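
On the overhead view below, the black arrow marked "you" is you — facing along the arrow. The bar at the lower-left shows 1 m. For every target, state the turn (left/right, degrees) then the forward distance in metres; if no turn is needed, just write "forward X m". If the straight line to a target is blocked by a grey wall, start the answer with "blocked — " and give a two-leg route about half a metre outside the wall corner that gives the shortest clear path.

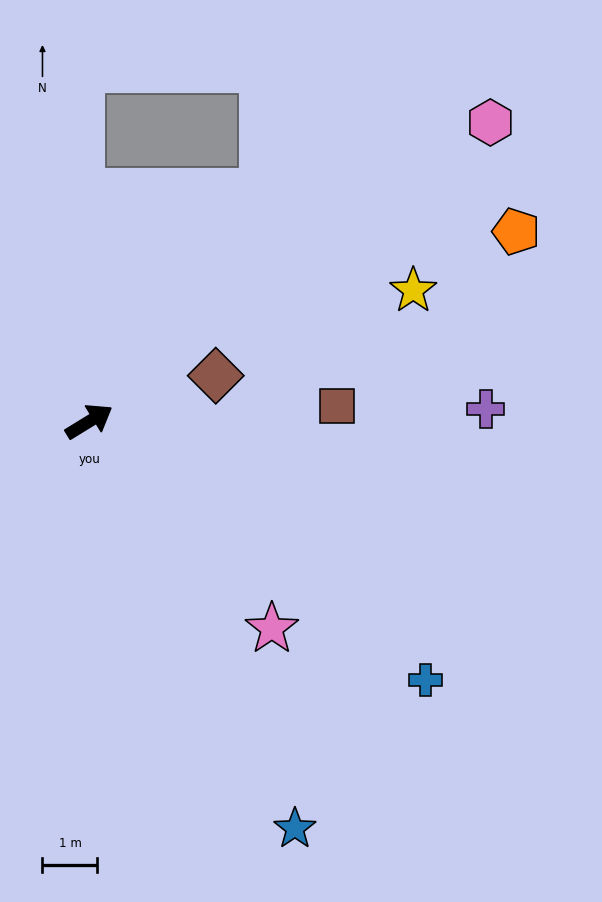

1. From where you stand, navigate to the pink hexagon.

turn left 5°, forward 9.1 m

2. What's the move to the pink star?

turn right 80°, forward 5.0 m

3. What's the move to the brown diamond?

turn right 12°, forward 2.4 m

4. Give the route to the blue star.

turn right 95°, forward 8.3 m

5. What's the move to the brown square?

turn right 28°, forward 4.5 m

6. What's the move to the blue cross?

turn right 69°, forward 7.7 m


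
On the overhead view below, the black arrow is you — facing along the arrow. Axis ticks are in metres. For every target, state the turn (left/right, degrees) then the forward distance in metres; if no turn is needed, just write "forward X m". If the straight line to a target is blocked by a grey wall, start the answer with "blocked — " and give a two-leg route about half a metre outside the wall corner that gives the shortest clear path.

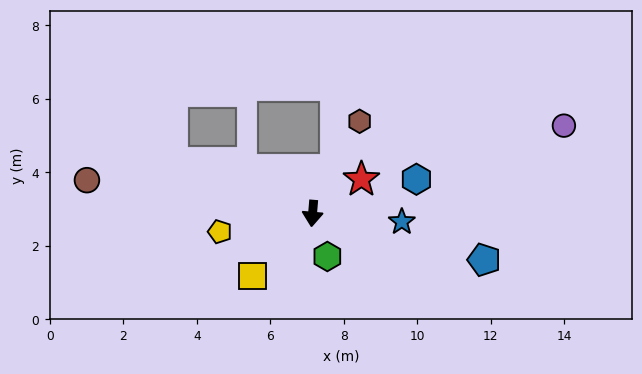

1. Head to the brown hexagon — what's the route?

turn left 158°, forward 2.8 m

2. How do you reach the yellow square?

turn right 39°, forward 2.4 m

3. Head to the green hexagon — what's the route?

turn left 24°, forward 1.2 m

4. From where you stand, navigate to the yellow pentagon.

turn right 74°, forward 2.6 m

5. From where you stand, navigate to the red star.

turn left 130°, forward 1.6 m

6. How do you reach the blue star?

turn left 89°, forward 2.4 m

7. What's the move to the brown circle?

turn right 94°, forward 6.2 m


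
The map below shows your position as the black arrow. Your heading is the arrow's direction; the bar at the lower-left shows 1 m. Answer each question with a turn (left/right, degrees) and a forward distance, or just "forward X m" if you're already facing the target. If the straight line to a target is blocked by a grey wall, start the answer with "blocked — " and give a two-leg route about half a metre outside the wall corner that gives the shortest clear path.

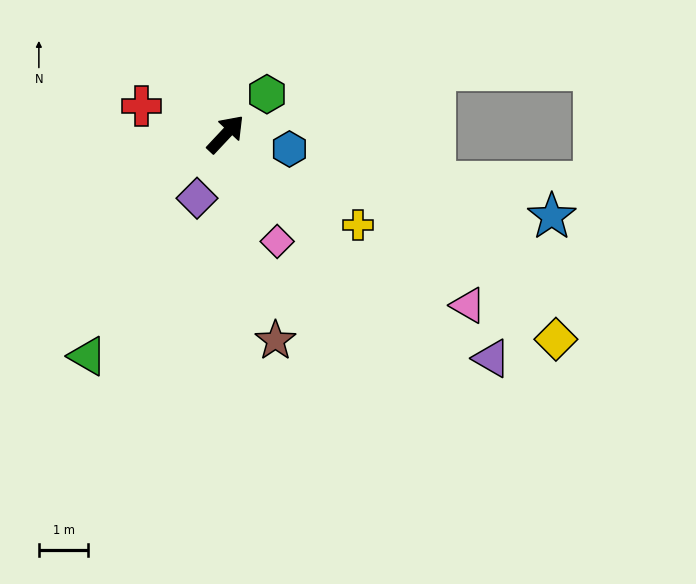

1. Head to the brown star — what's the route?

turn right 123°, forward 4.3 m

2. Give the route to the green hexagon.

turn right 3°, forward 1.2 m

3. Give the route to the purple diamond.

turn right 161°, forward 1.4 m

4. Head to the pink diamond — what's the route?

turn right 111°, forward 2.4 m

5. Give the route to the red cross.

turn left 115°, forward 1.8 m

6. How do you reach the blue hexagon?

turn right 60°, forward 1.3 m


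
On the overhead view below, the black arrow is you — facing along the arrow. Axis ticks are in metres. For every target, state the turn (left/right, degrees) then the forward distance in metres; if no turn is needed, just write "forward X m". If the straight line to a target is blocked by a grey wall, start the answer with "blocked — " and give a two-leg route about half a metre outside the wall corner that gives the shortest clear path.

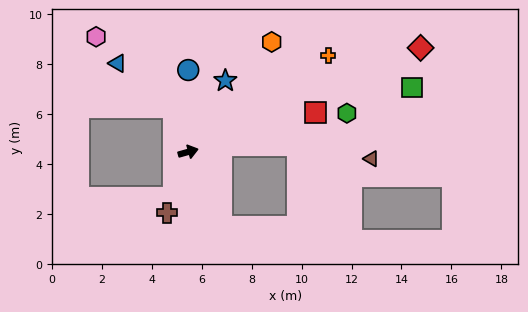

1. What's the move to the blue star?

turn left 47°, forward 3.2 m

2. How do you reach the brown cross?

turn right 125°, forward 2.6 m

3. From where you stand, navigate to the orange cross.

turn left 19°, forward 6.8 m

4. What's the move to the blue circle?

turn left 74°, forward 3.3 m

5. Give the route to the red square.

forward 5.3 m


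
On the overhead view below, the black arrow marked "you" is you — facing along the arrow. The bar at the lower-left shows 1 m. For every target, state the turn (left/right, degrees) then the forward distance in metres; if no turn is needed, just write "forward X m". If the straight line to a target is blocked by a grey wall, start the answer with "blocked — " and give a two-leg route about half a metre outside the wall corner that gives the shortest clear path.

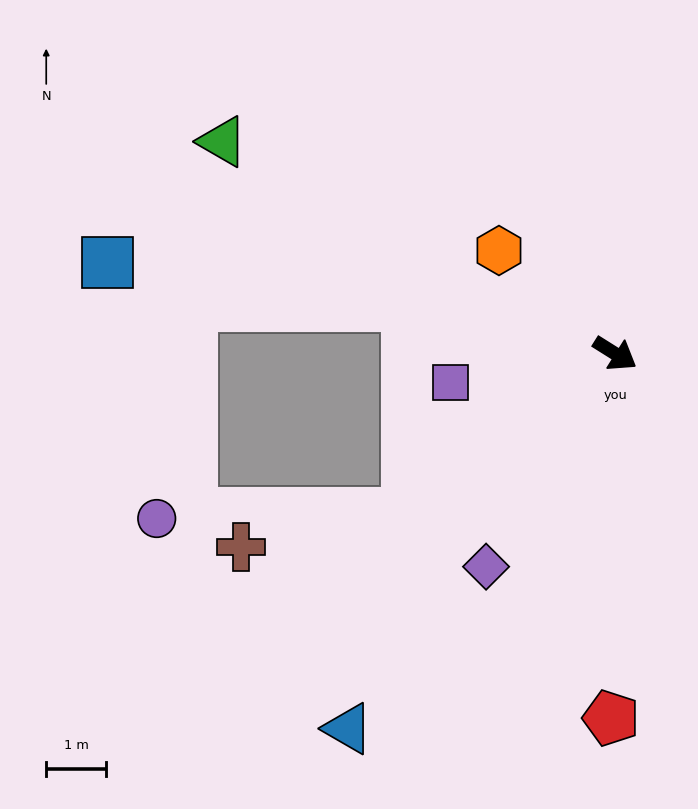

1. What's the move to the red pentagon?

turn right 59°, forward 6.1 m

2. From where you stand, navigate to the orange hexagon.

turn left 171°, forward 2.6 m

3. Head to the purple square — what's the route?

turn right 138°, forward 2.8 m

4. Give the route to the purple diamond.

turn right 89°, forward 4.2 m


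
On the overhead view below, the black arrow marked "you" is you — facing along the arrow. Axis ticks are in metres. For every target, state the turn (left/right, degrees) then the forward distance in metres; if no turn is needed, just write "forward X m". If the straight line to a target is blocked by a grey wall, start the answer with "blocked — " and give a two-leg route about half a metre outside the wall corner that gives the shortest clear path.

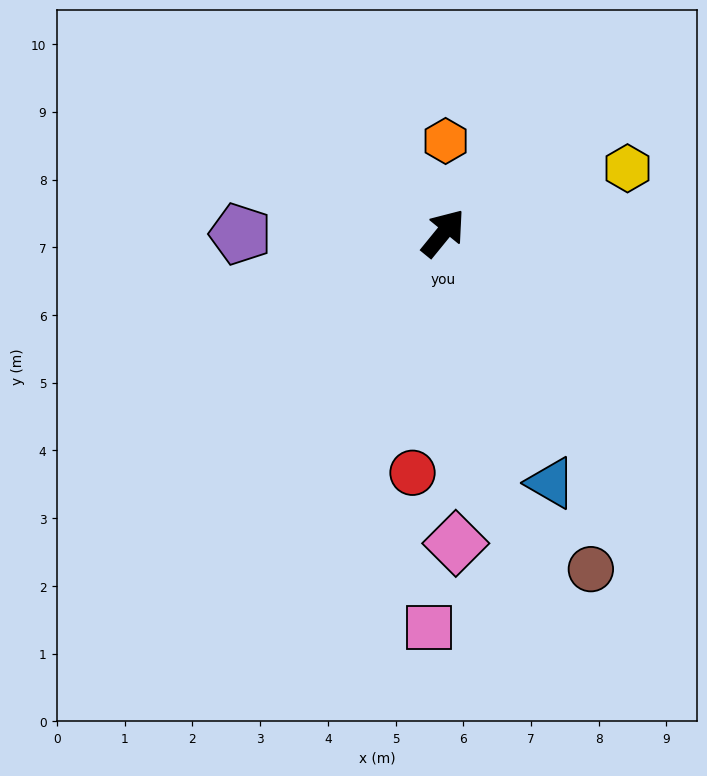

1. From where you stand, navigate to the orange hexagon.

turn left 38°, forward 1.4 m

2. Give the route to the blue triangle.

turn right 118°, forward 4.0 m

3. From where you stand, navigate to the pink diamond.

turn right 139°, forward 4.6 m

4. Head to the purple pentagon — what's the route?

turn left 129°, forward 3.0 m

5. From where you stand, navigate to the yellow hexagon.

turn right 31°, forward 2.9 m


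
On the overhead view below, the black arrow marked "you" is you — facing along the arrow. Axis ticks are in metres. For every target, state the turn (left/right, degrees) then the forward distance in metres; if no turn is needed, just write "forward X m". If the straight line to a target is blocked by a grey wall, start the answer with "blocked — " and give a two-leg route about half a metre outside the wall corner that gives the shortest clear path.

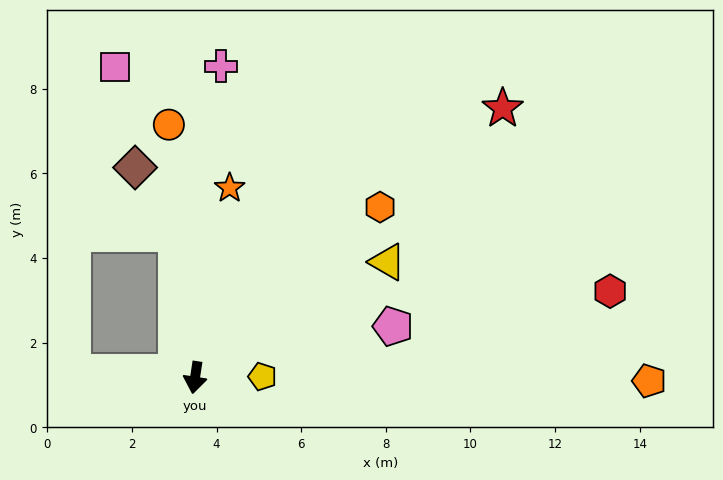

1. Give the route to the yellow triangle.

turn left 130°, forward 5.3 m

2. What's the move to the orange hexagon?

turn left 141°, forward 5.9 m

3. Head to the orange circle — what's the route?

turn right 165°, forward 6.0 m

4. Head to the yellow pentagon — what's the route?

turn left 100°, forward 1.6 m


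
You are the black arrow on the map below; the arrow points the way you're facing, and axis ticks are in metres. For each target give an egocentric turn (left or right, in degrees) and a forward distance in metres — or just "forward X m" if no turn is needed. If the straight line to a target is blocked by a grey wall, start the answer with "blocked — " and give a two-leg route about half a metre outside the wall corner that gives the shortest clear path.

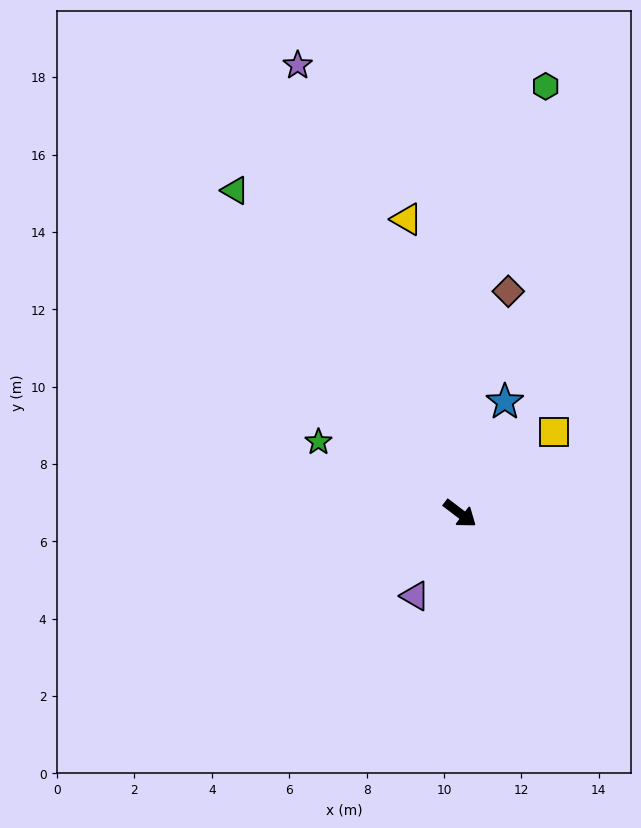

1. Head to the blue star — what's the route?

turn left 105°, forward 3.1 m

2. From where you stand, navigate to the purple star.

turn left 147°, forward 12.3 m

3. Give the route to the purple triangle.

turn right 81°, forward 2.4 m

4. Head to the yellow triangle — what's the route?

turn left 138°, forward 7.7 m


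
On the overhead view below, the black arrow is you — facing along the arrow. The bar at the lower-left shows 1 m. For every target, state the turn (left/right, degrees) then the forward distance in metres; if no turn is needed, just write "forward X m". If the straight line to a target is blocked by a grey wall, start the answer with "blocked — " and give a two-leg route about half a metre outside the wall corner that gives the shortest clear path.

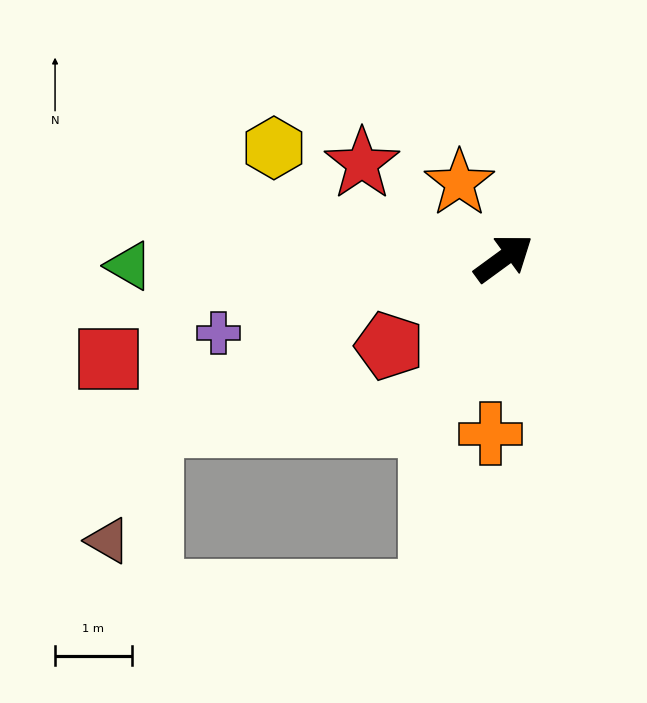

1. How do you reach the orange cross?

turn right 130°, forward 2.3 m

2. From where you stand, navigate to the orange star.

turn left 84°, forward 1.1 m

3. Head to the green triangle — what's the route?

turn left 145°, forward 4.9 m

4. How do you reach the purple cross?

turn left 159°, forward 3.9 m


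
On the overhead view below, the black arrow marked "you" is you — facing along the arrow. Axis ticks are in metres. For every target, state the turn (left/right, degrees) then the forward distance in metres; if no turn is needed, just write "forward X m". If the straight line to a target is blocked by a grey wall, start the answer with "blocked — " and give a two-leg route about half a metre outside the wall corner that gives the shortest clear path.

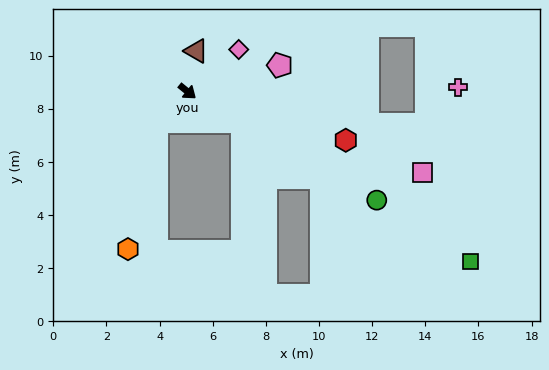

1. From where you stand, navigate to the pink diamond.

turn left 78°, forward 2.5 m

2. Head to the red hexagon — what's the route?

turn left 22°, forward 6.2 m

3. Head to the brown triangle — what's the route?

turn left 117°, forward 1.6 m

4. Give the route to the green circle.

turn left 9°, forward 8.2 m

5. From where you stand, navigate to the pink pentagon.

turn left 55°, forward 3.6 m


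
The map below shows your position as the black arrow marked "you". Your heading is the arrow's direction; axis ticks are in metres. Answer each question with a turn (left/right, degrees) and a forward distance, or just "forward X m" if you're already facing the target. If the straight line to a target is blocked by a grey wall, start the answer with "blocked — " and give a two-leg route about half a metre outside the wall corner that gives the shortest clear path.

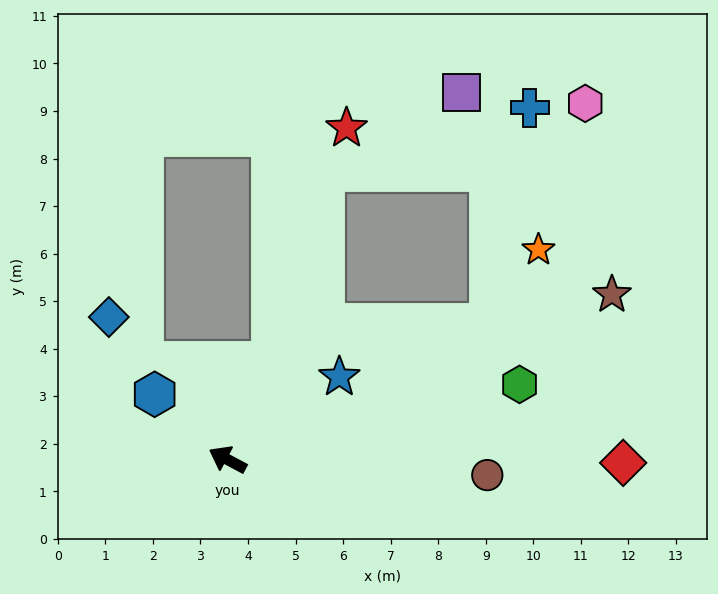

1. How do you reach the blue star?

turn right 115°, forward 2.9 m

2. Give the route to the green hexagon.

turn right 137°, forward 6.3 m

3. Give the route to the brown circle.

turn right 155°, forward 5.5 m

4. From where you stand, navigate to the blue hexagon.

turn right 14°, forward 2.1 m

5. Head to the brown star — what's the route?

turn right 129°, forward 8.8 m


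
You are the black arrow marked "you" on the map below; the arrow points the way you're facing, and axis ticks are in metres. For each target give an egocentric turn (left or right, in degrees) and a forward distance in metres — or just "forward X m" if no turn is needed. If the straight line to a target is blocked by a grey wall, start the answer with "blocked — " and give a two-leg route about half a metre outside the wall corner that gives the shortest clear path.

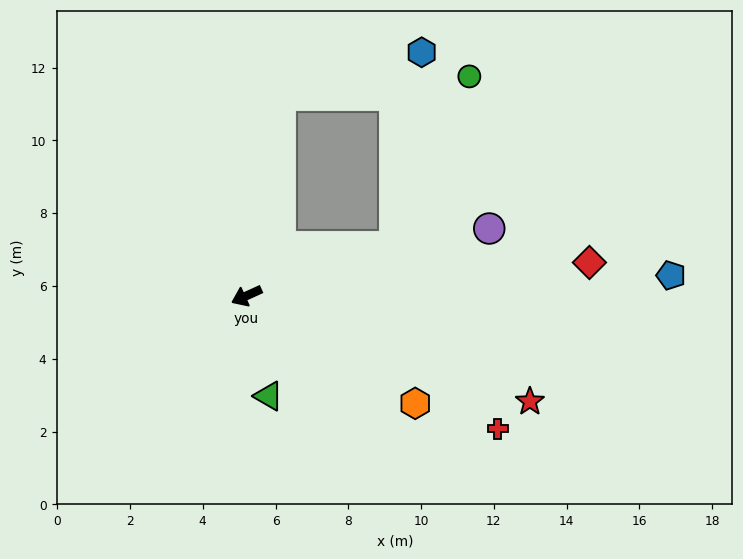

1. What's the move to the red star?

turn left 135°, forward 8.3 m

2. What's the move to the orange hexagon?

turn left 123°, forward 5.5 m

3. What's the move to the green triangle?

turn left 78°, forward 2.8 m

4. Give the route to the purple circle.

turn left 171°, forward 6.9 m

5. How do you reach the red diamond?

turn left 161°, forward 9.5 m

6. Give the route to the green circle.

blocked — turn left 174°, forward 4.3 m, then turn left 48°, forward 5.1 m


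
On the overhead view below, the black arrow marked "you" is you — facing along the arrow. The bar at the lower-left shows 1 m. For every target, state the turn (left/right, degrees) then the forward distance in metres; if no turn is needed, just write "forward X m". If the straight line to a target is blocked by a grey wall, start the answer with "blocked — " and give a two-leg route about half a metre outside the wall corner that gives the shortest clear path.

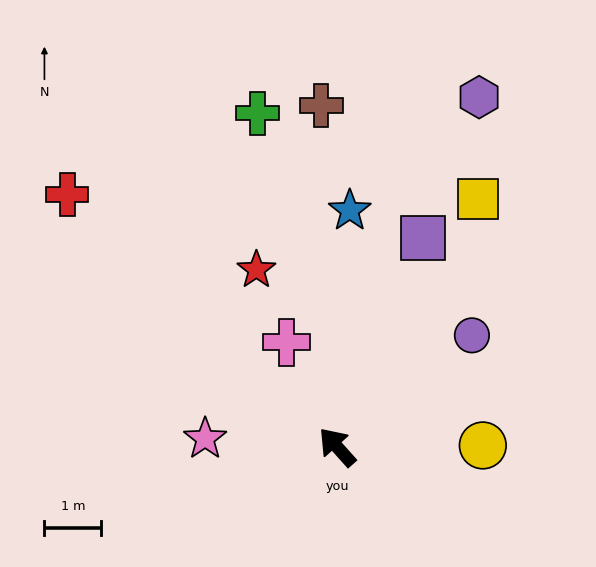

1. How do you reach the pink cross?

turn right 16°, forward 2.0 m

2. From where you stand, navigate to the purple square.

turn right 64°, forward 4.0 m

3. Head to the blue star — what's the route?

turn right 45°, forward 4.2 m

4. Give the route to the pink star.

turn left 45°, forward 2.3 m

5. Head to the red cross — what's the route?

turn left 5°, forward 6.5 m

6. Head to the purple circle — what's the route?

turn right 92°, forward 3.1 m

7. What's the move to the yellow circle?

turn right 131°, forward 2.6 m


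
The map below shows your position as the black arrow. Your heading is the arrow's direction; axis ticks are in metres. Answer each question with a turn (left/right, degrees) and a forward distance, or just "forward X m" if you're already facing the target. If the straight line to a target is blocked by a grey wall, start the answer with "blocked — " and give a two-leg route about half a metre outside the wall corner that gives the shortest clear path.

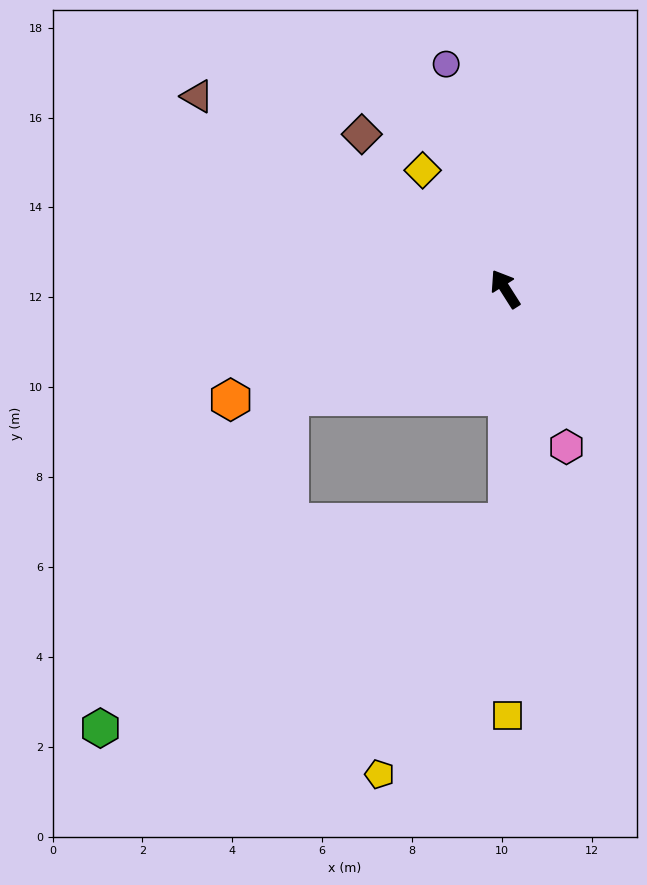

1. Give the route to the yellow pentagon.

blocked — turn left 148°, forward 5.2 m, then turn right 27°, forward 6.3 m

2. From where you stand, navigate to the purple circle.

turn right 18°, forward 5.2 m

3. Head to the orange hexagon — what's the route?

turn left 80°, forward 6.6 m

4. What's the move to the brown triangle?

turn left 26°, forward 8.1 m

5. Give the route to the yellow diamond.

turn left 2°, forward 3.2 m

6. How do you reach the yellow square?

turn left 148°, forward 9.5 m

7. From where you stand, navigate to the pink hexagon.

turn left 169°, forward 3.8 m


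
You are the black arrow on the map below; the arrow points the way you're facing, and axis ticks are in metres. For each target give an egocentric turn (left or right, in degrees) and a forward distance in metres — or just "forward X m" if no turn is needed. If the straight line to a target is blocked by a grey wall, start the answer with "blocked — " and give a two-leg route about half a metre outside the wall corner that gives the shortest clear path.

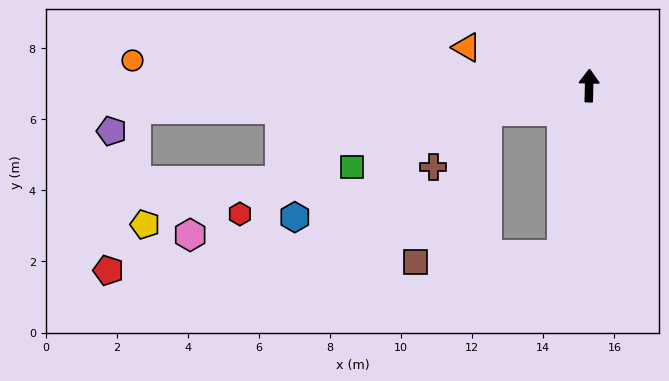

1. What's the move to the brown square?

blocked — turn left 105°, forward 3.0 m, then turn left 51°, forward 4.7 m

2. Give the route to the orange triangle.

turn left 74°, forward 3.6 m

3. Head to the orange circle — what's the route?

turn left 88°, forward 12.9 m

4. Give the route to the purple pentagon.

blocked — turn left 94°, forward 12.8 m, then turn left 39°, forward 0.9 m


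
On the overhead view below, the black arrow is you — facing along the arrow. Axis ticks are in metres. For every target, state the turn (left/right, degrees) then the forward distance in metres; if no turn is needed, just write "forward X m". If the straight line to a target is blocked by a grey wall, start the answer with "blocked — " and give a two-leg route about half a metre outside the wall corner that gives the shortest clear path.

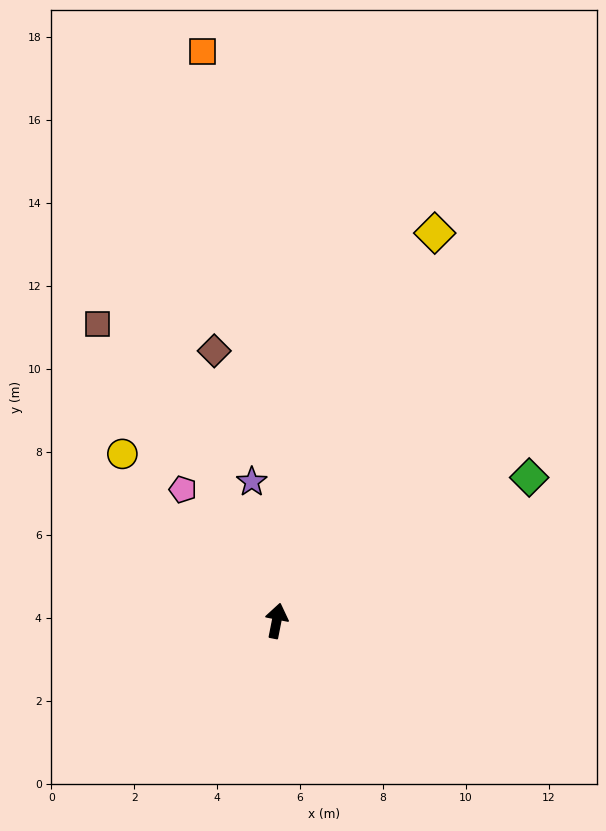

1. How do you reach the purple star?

turn left 21°, forward 3.4 m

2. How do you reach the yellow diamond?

turn right 11°, forward 10.1 m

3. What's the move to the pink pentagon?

turn left 47°, forward 3.9 m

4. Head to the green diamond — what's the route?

turn right 49°, forward 7.0 m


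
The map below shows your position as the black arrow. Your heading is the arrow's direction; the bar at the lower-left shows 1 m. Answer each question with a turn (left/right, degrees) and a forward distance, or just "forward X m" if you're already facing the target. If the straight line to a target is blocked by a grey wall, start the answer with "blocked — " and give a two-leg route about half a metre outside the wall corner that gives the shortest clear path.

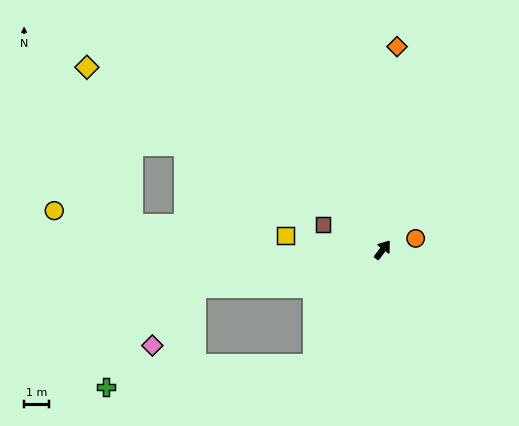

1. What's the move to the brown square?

turn left 104°, forward 2.6 m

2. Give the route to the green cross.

blocked — turn right 174°, forward 5.3 m, then turn right 53°, forward 8.2 m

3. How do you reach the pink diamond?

blocked — turn left 139°, forward 7.5 m, then turn left 41°, forward 2.8 m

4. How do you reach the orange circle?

turn right 34°, forward 1.4 m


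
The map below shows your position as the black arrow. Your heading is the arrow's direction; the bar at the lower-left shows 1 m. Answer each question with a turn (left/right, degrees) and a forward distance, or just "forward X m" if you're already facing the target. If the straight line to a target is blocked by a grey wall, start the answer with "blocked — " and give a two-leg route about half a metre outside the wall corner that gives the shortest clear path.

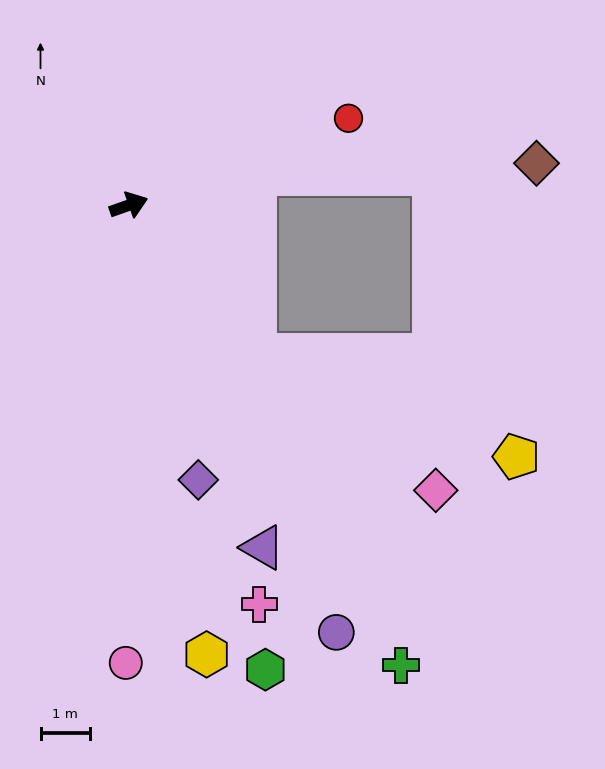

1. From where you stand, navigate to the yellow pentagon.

blocked — turn right 69°, forward 3.9 m, then turn left 28°, forward 5.6 m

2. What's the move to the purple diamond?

turn right 95°, forward 5.7 m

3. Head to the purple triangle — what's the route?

turn right 88°, forward 7.4 m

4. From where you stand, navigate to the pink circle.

turn right 110°, forward 9.2 m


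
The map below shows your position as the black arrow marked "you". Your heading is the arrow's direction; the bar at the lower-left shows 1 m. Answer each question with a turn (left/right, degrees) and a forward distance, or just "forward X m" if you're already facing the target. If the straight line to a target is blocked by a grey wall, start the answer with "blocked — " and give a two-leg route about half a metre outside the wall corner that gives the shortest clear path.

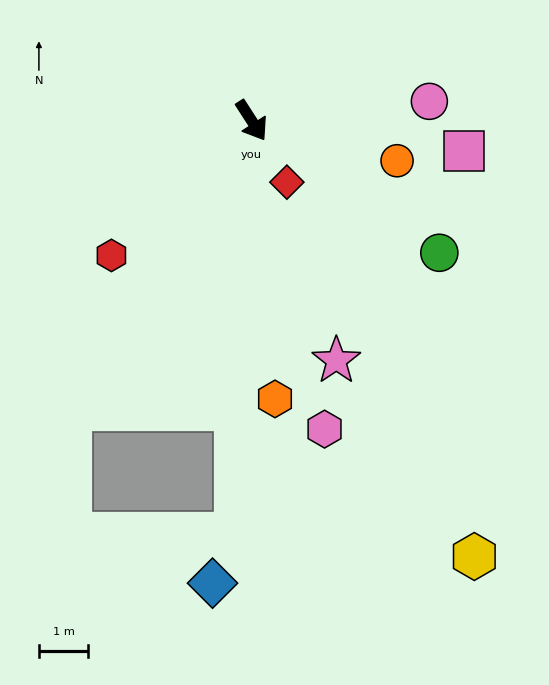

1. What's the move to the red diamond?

turn right 3°, forward 1.4 m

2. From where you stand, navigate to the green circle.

turn left 22°, forward 4.6 m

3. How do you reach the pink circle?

turn left 63°, forward 3.6 m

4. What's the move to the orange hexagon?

turn right 28°, forward 5.6 m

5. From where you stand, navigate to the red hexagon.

turn right 79°, forward 3.9 m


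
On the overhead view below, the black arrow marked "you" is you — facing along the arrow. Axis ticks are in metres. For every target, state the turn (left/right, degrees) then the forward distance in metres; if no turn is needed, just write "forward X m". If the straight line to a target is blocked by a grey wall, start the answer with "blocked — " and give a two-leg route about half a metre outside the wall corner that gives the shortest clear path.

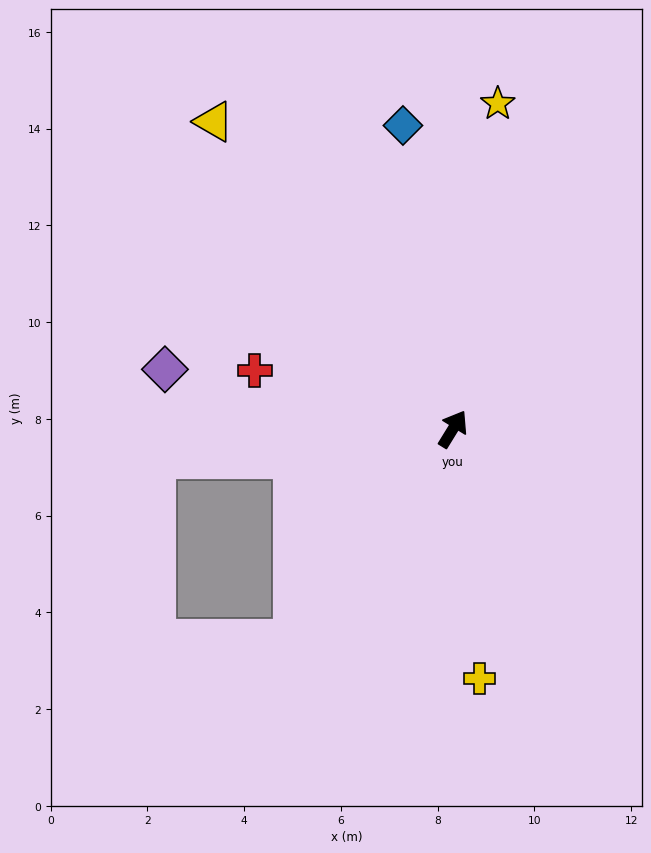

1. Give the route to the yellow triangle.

turn left 69°, forward 8.0 m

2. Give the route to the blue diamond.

turn left 41°, forward 6.4 m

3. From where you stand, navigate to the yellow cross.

turn right 142°, forward 5.2 m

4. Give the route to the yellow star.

turn left 24°, forward 6.8 m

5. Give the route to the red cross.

turn left 105°, forward 4.3 m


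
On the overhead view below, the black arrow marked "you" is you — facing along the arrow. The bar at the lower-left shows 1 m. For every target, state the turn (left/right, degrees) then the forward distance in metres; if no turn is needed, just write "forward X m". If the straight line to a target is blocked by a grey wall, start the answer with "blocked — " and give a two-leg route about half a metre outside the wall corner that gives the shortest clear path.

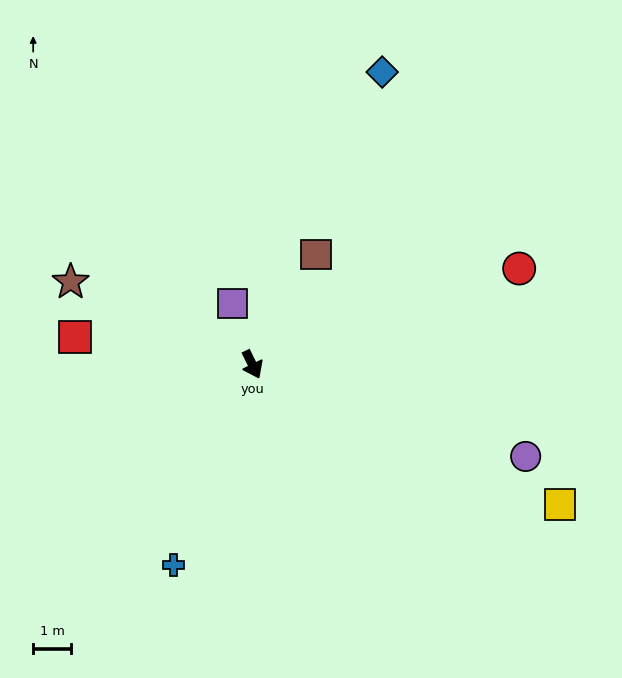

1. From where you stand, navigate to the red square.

turn right 125°, forward 4.7 m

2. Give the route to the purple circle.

turn left 45°, forward 7.6 m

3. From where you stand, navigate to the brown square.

turn left 124°, forward 3.3 m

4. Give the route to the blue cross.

turn right 48°, forward 5.6 m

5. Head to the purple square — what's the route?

turn left 172°, forward 1.7 m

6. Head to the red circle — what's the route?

turn left 84°, forward 7.4 m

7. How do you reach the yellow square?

turn left 39°, forward 8.9 m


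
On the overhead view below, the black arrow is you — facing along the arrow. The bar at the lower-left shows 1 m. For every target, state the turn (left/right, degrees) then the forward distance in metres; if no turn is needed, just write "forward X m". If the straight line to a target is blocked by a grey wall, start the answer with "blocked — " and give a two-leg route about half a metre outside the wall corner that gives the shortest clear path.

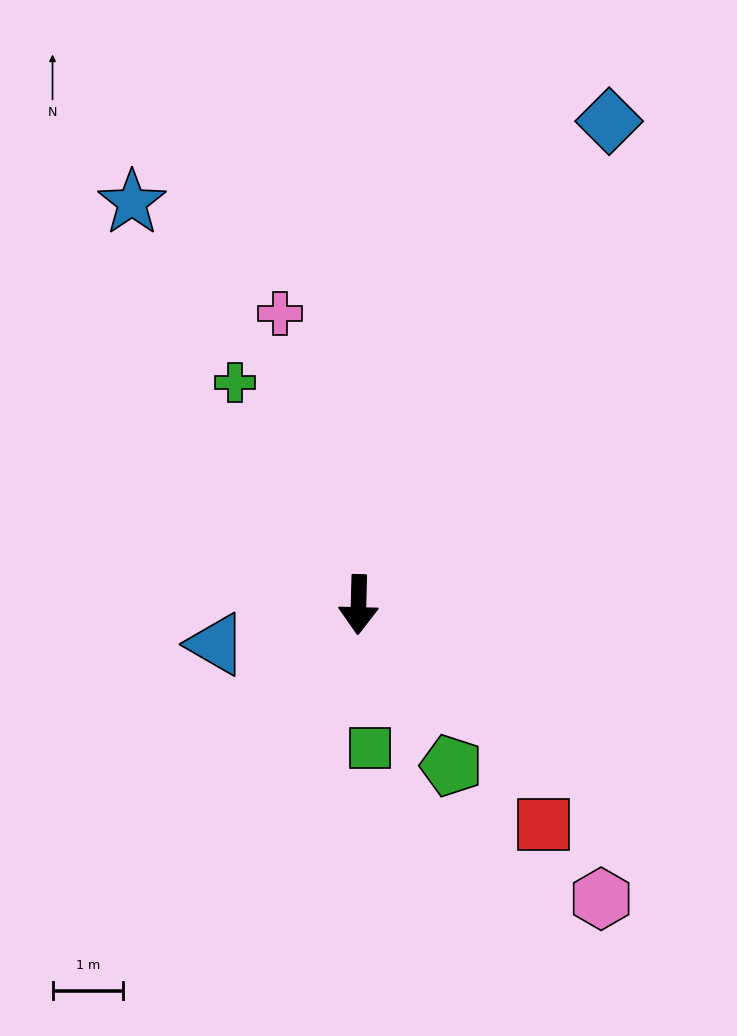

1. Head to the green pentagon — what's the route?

turn left 31°, forward 2.6 m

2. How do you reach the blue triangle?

turn right 73°, forward 2.1 m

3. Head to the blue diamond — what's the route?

turn left 154°, forward 7.7 m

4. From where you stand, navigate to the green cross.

turn right 149°, forward 3.6 m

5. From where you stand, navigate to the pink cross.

turn right 163°, forward 4.3 m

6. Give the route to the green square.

turn left 6°, forward 2.0 m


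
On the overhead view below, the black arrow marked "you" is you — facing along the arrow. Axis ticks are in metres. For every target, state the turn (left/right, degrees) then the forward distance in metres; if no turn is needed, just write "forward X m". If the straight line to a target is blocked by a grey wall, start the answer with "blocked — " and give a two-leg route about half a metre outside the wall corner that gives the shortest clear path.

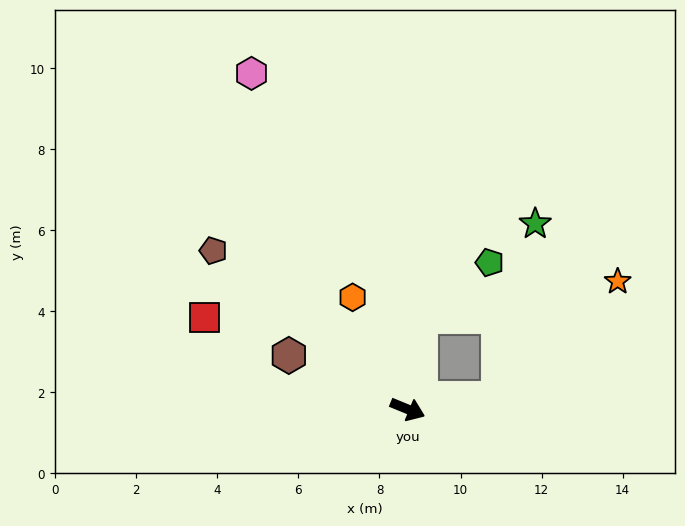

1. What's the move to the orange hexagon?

turn left 138°, forward 3.1 m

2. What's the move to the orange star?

blocked — turn left 29°, forward 2.2 m, then turn left 38°, forward 4.1 m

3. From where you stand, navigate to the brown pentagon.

turn left 163°, forward 6.2 m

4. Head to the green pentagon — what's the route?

blocked — turn left 104°, forward 2.3 m, then turn right 44°, forward 2.2 m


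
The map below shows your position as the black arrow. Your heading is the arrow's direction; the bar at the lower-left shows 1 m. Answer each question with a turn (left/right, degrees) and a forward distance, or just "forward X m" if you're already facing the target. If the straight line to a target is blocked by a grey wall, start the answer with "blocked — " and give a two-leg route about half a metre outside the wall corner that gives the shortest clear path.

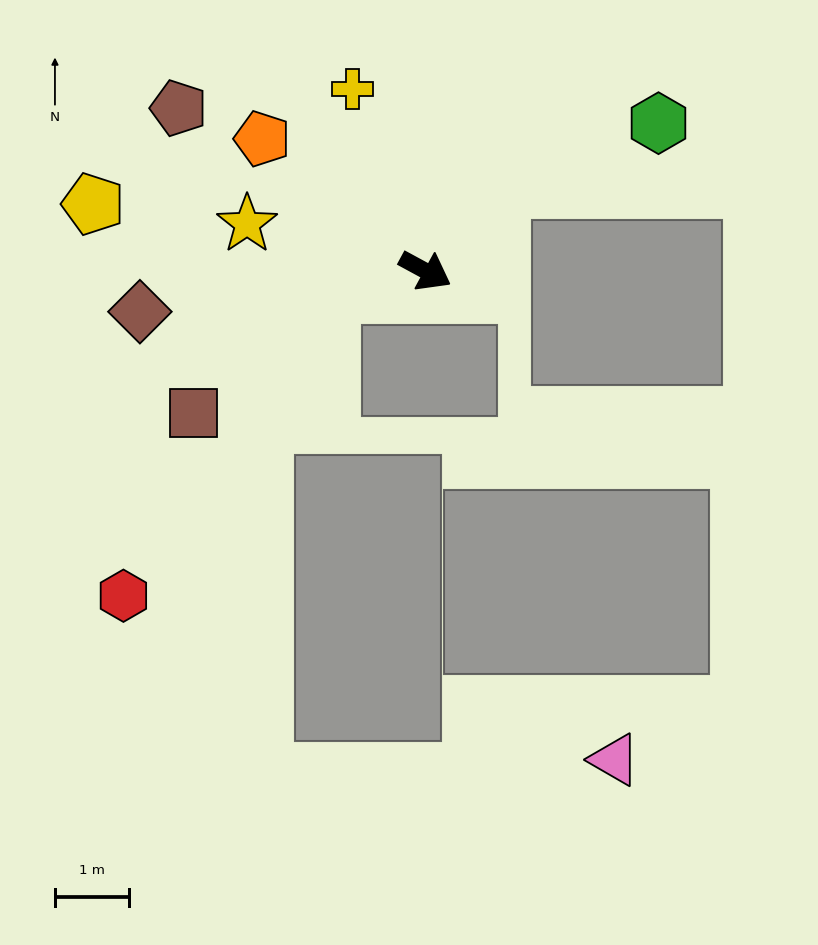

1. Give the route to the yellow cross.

turn left 140°, forward 2.7 m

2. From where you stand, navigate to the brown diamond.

turn right 143°, forward 3.9 m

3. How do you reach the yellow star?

turn right 166°, forward 2.5 m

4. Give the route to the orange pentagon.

turn left 170°, forward 2.9 m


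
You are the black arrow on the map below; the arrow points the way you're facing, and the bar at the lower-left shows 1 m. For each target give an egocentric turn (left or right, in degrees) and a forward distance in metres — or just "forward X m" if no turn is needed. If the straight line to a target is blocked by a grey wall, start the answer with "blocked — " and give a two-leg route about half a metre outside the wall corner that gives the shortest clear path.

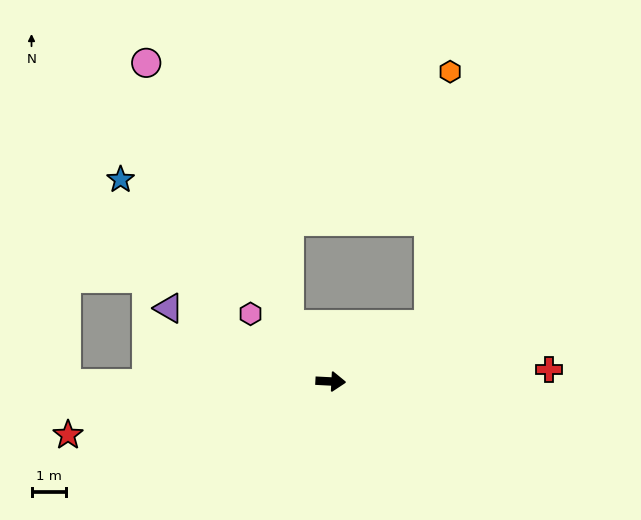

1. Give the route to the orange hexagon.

blocked — turn left 33°, forward 3.3 m, then turn left 55°, forward 7.3 m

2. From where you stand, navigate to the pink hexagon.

turn left 143°, forward 3.0 m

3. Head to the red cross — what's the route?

turn left 6°, forward 6.3 m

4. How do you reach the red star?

turn right 166°, forward 7.7 m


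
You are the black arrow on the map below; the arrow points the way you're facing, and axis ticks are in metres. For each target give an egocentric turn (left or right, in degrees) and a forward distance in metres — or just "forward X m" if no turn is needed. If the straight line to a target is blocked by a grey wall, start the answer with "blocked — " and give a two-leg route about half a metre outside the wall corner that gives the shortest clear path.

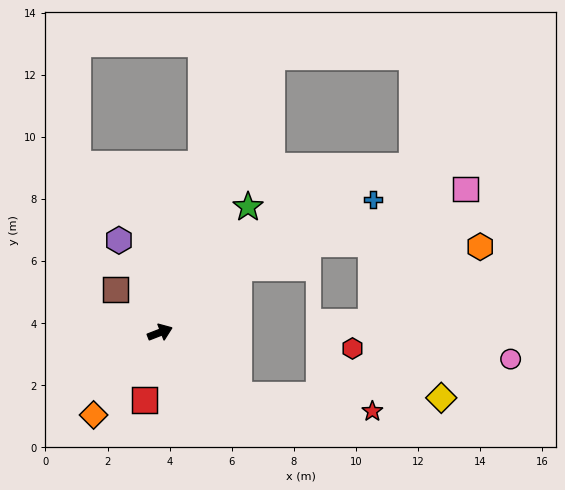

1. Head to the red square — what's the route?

turn right 124°, forward 2.2 m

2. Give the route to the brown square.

turn left 115°, forward 2.0 m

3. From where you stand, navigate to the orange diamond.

turn right 150°, forward 3.4 m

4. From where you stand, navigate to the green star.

turn left 34°, forward 4.9 m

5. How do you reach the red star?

blocked — turn right 60°, forward 3.2 m, then turn left 32°, forward 4.3 m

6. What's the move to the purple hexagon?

turn left 93°, forward 3.3 m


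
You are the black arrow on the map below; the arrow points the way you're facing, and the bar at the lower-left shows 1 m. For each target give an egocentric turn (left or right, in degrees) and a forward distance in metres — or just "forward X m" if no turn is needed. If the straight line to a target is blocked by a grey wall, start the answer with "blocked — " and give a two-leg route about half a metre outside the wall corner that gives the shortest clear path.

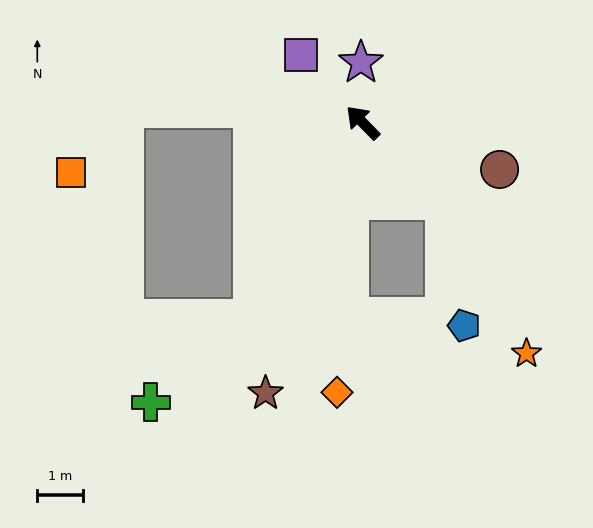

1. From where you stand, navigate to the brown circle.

turn right 153°, forward 3.2 m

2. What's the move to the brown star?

turn left 116°, forward 6.3 m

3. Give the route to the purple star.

turn right 43°, forward 1.3 m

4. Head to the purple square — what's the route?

forward 2.0 m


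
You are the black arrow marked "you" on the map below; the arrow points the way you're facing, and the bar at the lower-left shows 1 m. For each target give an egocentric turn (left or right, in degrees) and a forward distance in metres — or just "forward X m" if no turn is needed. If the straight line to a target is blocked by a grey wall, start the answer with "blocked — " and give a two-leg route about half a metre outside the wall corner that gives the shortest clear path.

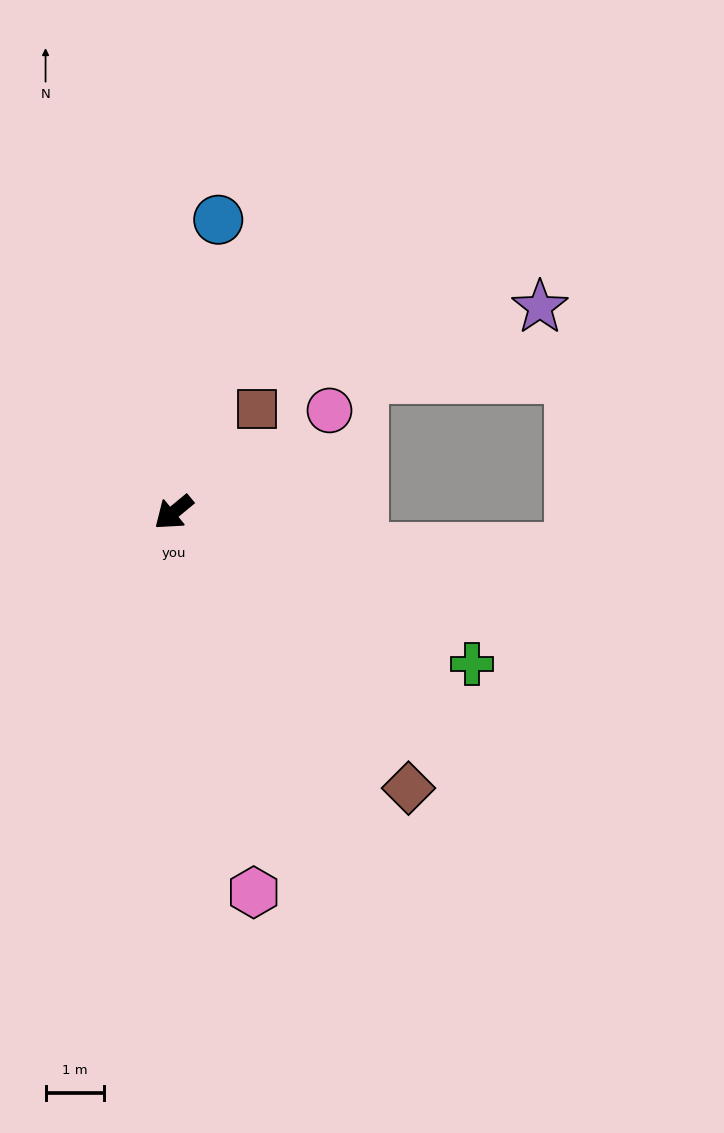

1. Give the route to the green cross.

turn left 114°, forward 5.7 m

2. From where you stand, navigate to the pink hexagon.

turn left 62°, forward 6.7 m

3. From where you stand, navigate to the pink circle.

turn left 174°, forward 3.2 m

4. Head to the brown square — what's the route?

turn right 168°, forward 2.3 m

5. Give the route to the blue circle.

turn right 138°, forward 5.1 m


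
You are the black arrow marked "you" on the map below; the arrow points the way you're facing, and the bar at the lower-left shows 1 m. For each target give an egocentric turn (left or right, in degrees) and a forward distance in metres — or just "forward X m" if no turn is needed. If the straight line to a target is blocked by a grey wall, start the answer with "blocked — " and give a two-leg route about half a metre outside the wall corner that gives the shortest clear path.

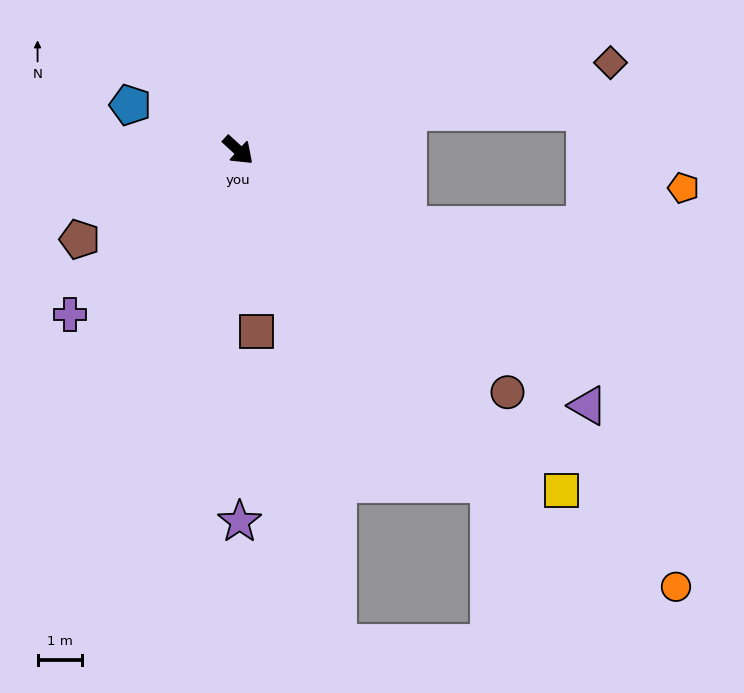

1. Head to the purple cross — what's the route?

turn right 93°, forward 5.3 m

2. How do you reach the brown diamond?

turn left 56°, forward 8.6 m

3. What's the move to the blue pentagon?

turn right 160°, forward 2.6 m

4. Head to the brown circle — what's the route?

forward 8.1 m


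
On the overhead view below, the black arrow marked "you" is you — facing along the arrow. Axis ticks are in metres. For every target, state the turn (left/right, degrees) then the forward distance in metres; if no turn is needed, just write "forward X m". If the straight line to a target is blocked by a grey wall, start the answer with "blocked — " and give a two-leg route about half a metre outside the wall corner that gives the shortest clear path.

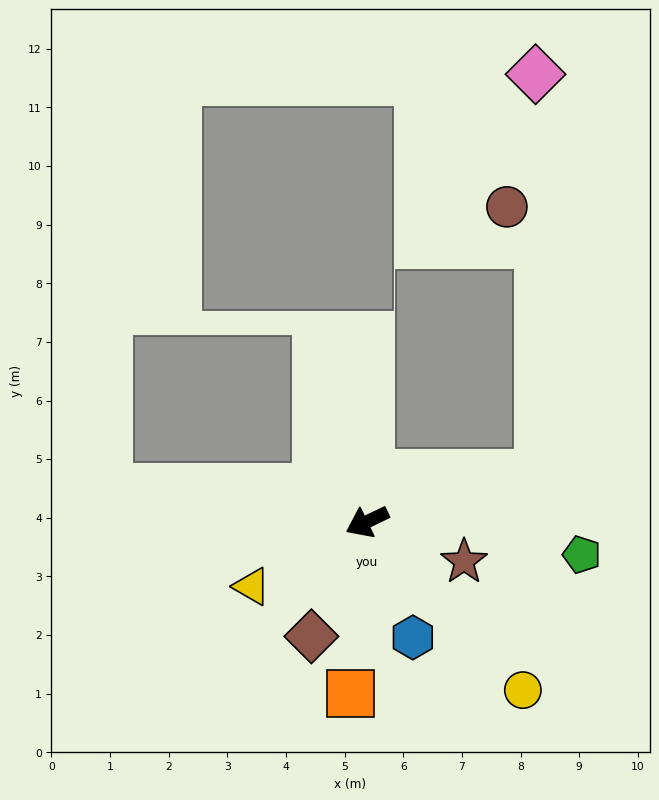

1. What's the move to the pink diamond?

blocked — turn left 170°, forward 3.0 m, then turn left 75°, forward 6.8 m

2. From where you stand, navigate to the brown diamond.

turn left 38°, forward 2.2 m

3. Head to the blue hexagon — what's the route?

turn left 86°, forward 2.1 m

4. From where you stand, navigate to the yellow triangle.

turn left 4°, forward 2.3 m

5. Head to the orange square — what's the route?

turn left 59°, forward 2.9 m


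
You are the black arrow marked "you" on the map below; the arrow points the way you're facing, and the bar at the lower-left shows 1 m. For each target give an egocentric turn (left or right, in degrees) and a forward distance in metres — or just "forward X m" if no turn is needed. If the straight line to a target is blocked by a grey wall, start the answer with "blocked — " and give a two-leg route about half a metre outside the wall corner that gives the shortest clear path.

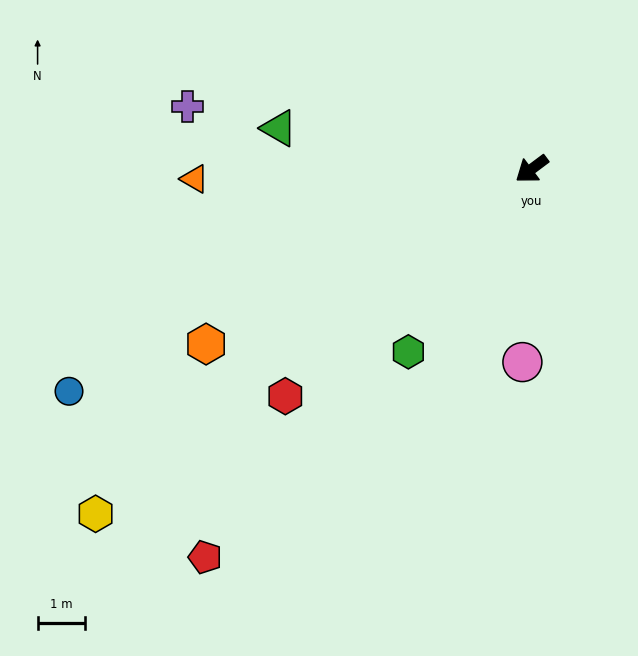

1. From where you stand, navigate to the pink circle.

turn left 50°, forward 4.1 m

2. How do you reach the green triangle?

turn right 46°, forward 5.4 m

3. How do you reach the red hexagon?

turn left 6°, forward 7.1 m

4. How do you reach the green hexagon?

turn left 19°, forward 4.7 m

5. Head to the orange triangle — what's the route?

turn right 35°, forward 7.2 m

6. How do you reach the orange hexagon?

turn right 9°, forward 7.8 m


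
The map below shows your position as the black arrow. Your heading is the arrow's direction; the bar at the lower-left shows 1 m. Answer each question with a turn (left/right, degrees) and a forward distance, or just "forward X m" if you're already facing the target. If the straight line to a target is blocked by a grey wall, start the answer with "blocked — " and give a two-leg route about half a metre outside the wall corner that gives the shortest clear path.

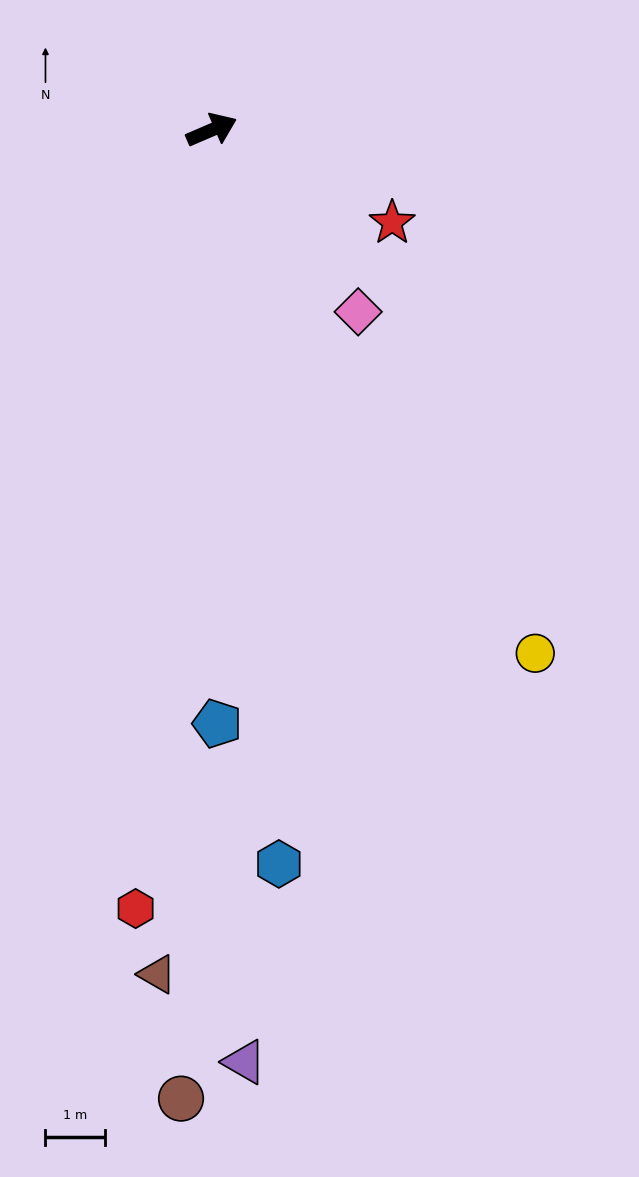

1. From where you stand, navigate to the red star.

turn right 50°, forward 3.4 m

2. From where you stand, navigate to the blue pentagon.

turn right 113°, forward 10.1 m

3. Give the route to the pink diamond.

turn right 74°, forward 4.0 m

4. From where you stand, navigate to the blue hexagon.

turn right 108°, forward 12.5 m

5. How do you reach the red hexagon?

turn right 119°, forward 13.3 m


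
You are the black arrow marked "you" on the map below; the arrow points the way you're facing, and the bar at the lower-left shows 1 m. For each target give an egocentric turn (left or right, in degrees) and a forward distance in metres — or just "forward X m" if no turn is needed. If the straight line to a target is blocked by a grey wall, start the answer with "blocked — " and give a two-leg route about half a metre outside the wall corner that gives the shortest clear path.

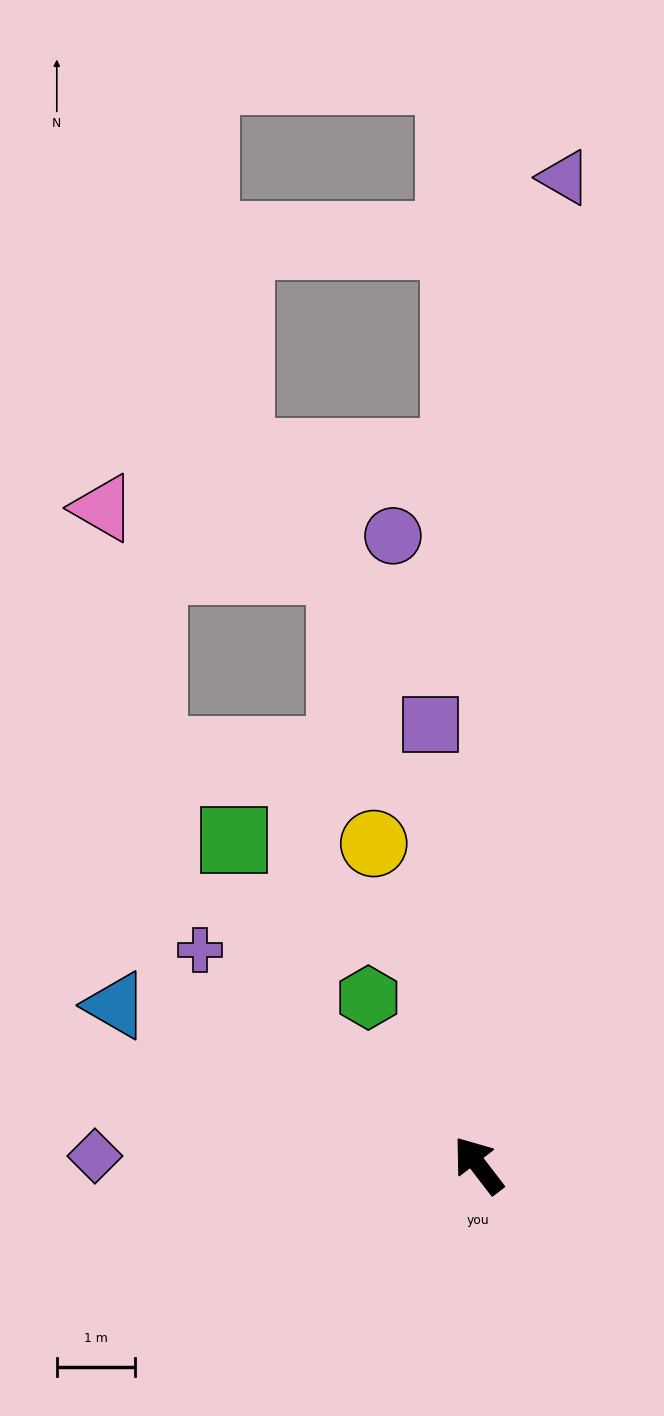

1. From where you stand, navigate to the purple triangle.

turn right 42°, forward 12.7 m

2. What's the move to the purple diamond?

turn left 51°, forward 4.9 m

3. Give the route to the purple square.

turn right 31°, forward 5.7 m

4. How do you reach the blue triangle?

turn left 29°, forward 5.1 m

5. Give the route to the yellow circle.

turn right 20°, forward 4.3 m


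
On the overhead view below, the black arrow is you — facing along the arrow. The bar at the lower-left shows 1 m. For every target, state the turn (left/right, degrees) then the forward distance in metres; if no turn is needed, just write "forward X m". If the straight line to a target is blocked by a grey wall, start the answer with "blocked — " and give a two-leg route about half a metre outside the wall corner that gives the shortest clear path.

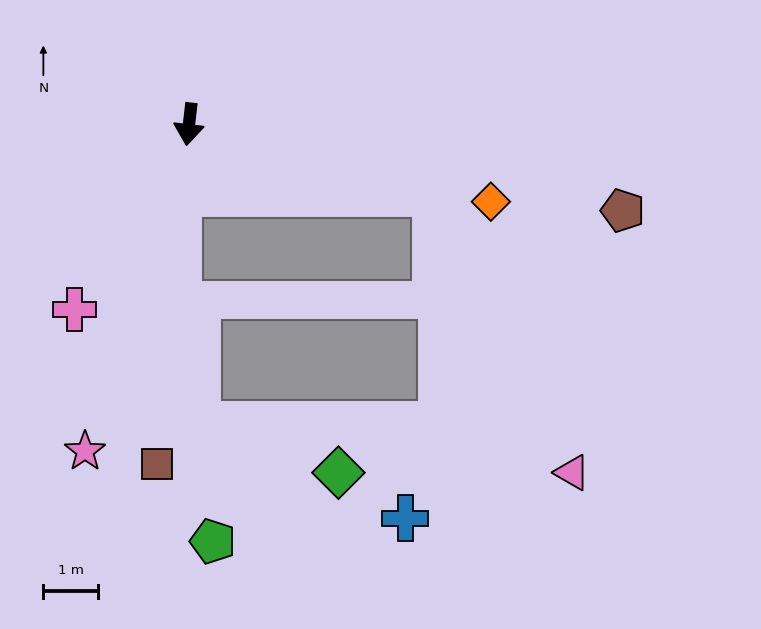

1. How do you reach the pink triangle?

blocked — turn left 81°, forward 4.7 m, then turn right 48°, forward 5.7 m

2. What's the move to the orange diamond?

turn left 82°, forward 5.7 m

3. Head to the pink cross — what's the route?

turn right 25°, forward 4.0 m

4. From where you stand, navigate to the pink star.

turn right 11°, forward 6.3 m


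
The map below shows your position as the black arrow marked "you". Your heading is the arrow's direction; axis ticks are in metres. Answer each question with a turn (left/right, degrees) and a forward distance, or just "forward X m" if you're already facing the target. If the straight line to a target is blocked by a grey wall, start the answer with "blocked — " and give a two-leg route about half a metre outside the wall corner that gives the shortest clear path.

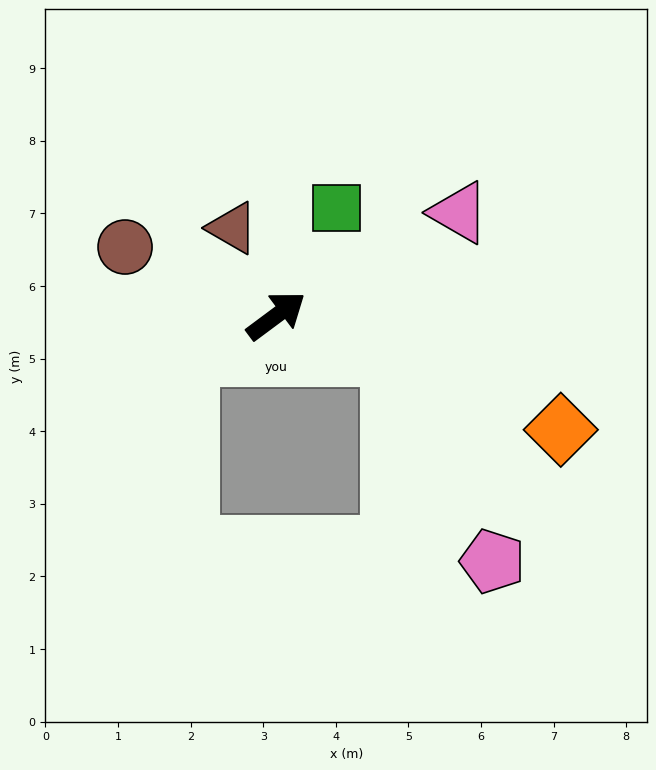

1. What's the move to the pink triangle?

turn right 7°, forward 2.9 m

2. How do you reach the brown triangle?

turn left 80°, forward 1.4 m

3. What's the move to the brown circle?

turn left 119°, forward 2.3 m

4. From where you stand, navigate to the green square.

turn left 24°, forward 1.7 m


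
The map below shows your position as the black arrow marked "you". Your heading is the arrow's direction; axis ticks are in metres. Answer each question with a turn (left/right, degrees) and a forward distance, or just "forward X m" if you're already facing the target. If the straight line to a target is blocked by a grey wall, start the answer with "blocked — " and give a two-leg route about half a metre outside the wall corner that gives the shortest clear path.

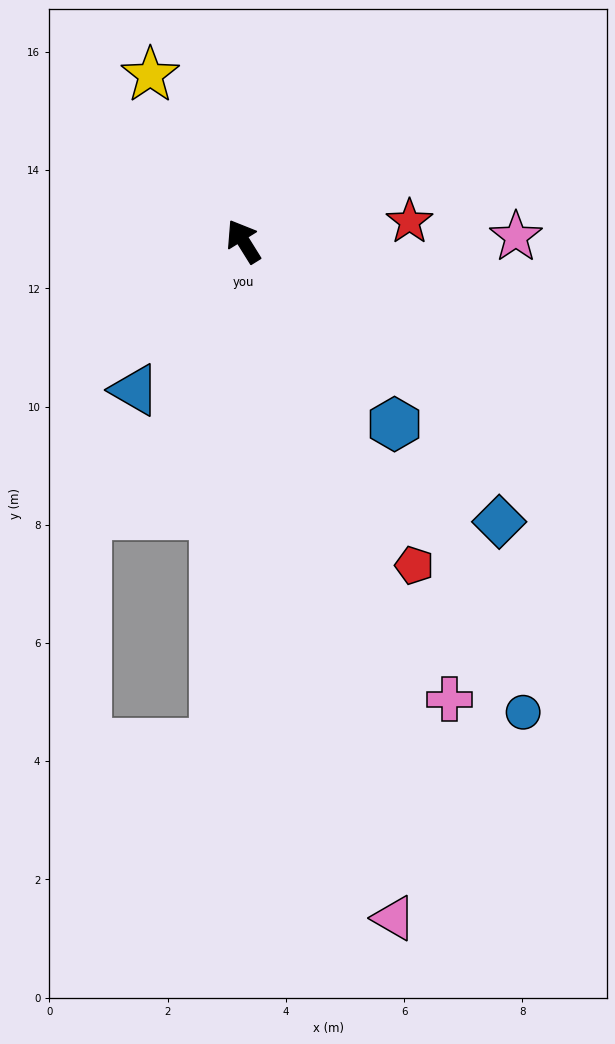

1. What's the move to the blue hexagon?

turn right 172°, forward 4.0 m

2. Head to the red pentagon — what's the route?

turn left 176°, forward 6.2 m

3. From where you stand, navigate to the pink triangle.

turn left 161°, forward 11.7 m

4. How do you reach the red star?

turn right 115°, forward 2.8 m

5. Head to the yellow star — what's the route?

turn right 3°, forward 3.2 m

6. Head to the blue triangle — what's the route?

turn left 112°, forward 3.1 m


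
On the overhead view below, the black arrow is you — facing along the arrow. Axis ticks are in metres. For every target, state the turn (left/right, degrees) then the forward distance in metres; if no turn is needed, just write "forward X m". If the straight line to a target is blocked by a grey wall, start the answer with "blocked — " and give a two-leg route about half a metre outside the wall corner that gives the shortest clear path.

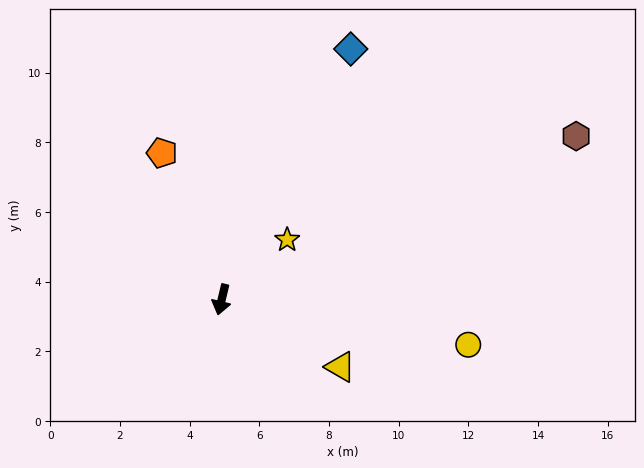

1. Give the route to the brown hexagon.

turn left 128°, forward 11.2 m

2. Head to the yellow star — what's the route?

turn left 146°, forward 2.5 m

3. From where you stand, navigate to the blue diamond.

turn left 166°, forward 8.1 m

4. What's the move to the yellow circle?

turn left 93°, forward 7.2 m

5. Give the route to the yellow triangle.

turn left 74°, forward 3.9 m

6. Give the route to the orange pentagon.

turn right 144°, forward 4.5 m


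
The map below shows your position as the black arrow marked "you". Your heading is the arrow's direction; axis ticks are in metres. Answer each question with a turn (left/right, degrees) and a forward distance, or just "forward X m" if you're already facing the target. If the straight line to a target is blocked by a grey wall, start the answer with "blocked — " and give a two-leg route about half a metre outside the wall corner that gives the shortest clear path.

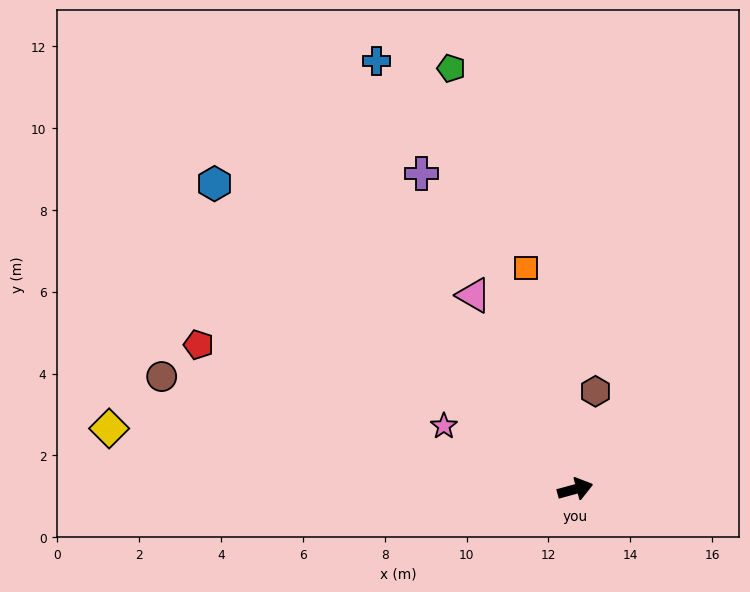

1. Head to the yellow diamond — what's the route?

turn left 157°, forward 11.5 m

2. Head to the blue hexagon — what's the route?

turn left 125°, forward 11.5 m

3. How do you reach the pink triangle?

turn left 102°, forward 5.3 m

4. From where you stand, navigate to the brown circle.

turn left 150°, forward 10.5 m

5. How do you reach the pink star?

turn left 139°, forward 3.6 m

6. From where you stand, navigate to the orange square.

turn left 87°, forward 5.5 m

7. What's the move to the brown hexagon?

turn left 63°, forward 2.4 m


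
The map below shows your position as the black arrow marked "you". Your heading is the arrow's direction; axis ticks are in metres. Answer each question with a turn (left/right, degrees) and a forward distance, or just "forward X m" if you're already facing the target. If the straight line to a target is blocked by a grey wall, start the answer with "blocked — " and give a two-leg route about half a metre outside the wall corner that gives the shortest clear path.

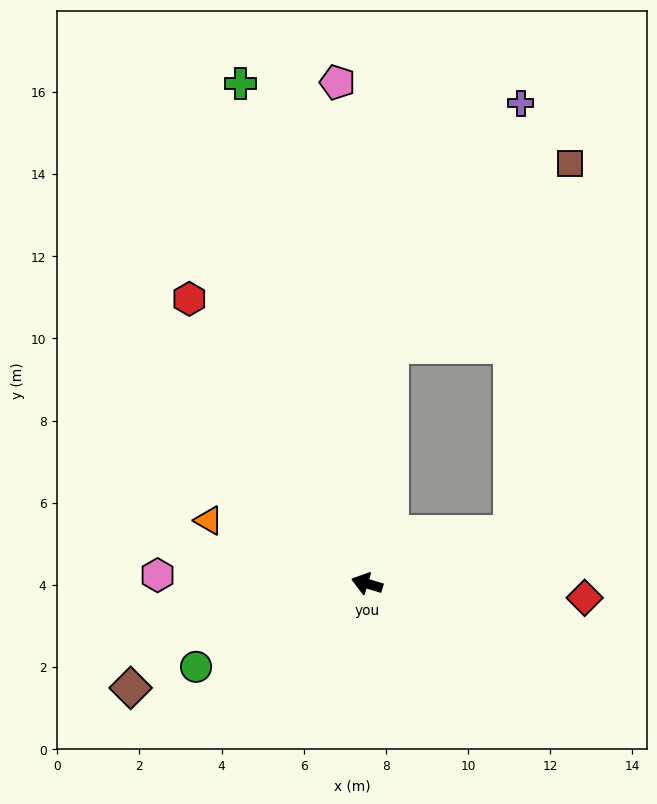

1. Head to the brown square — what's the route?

blocked — turn right 79°, forward 5.8 m, then turn right 39°, forward 6.2 m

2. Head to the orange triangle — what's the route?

turn right 5°, forward 4.1 m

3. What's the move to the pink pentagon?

turn right 70°, forward 12.2 m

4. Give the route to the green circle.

turn left 43°, forward 4.6 m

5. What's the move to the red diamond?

turn right 167°, forward 5.3 m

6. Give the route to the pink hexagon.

turn left 14°, forward 5.1 m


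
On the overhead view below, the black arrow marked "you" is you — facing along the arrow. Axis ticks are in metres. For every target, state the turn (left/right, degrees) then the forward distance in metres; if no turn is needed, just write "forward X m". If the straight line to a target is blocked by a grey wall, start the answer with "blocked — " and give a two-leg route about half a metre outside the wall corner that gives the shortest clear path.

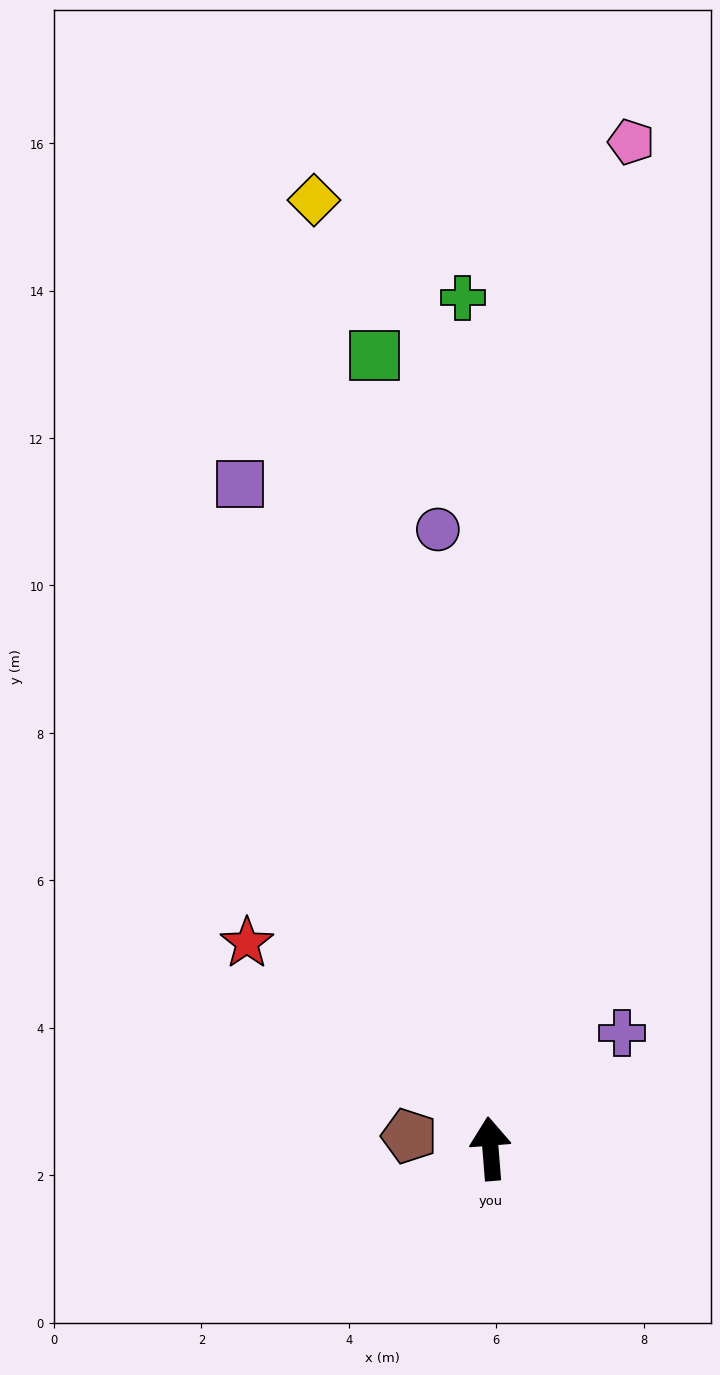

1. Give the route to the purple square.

turn left 16°, forward 9.6 m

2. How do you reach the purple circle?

forward 8.4 m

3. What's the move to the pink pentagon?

turn right 13°, forward 13.8 m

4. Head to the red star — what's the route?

turn left 45°, forward 4.3 m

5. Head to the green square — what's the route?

turn left 4°, forward 10.9 m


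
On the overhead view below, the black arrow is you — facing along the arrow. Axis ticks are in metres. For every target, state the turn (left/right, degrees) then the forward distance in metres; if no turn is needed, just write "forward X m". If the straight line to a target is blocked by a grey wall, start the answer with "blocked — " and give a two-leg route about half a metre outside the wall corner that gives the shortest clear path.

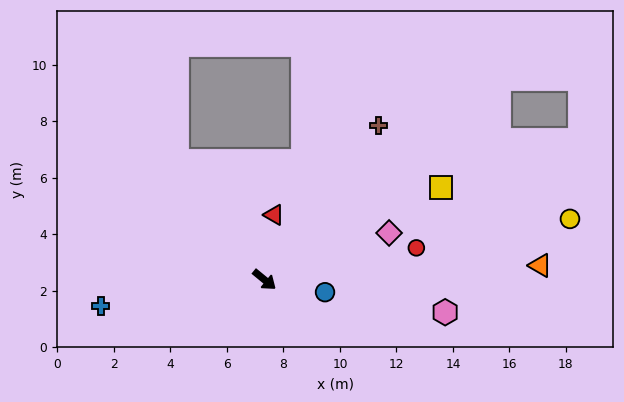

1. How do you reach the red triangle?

turn left 121°, forward 2.3 m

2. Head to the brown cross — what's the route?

turn left 93°, forward 6.8 m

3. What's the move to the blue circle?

turn left 28°, forward 2.2 m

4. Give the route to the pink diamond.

turn left 60°, forward 4.7 m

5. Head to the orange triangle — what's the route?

turn left 42°, forward 9.8 m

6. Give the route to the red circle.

turn left 51°, forward 5.5 m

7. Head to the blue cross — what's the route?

turn right 132°, forward 5.9 m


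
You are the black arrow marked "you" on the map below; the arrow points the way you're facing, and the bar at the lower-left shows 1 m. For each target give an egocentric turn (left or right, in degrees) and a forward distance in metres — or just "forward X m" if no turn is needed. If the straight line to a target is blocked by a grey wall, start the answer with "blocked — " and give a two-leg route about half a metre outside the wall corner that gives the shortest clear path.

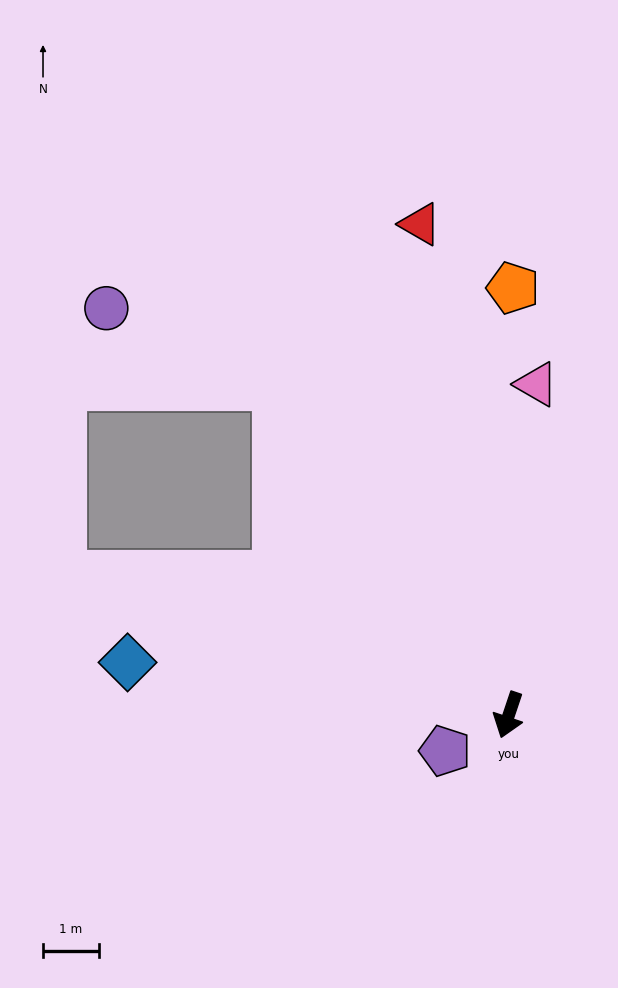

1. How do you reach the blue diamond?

turn right 79°, forward 6.9 m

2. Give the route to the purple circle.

blocked — turn right 126°, forward 7.2 m, then turn left 30°, forward 3.4 m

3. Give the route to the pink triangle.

turn right 166°, forward 6.0 m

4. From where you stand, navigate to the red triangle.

turn right 151°, forward 9.0 m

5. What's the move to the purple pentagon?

turn right 42°, forward 1.3 m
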